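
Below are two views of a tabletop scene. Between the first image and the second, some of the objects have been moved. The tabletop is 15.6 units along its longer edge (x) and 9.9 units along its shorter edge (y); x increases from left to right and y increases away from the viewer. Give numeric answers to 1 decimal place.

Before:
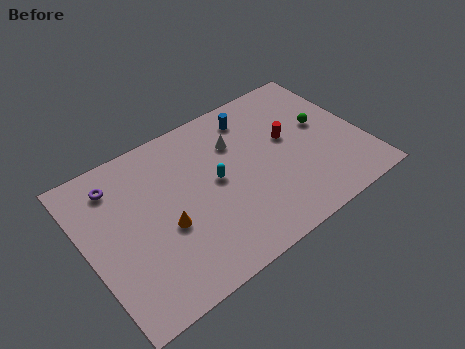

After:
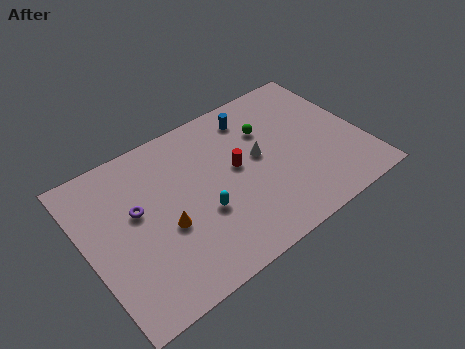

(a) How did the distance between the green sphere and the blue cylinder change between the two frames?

-3.0

They were about 4.4 units apart before and 1.4 after — 3.0 units closer together.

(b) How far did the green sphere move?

3.3

The green sphere moved from about (13.6, 5.6) to (10.6, 6.9), a distance of √(3.0² + 1.3²) ≈ 3.3.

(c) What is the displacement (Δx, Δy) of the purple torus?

(0.8, -2.2)

The purple torus was at about (2.1, 8.0) and moved to about (2.9, 5.8).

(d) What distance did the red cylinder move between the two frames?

3.1

The red cylinder moved from about (11.6, 5.7) to (8.5, 5.4), a distance of √(3.1² + 0.3²) ≈ 3.1.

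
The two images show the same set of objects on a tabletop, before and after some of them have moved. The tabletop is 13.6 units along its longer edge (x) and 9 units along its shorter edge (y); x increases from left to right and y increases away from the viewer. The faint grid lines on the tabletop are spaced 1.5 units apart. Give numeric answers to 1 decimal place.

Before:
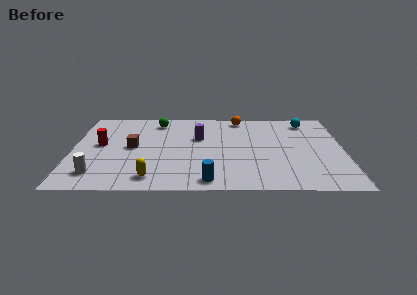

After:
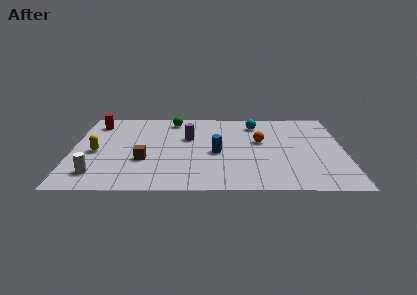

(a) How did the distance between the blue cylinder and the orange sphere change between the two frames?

-4.6

The distance was about 7.2 in the first image and 2.6 in the second, so they moved 4.6 units closer together.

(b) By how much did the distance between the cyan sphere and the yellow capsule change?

-1.4

The distance was about 10.0 in the first image and 8.6 in the second, so they moved 1.4 units closer together.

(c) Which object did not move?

the white cylinder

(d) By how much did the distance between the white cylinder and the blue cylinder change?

+0.8

They were about 5.5 units apart before and 6.3 after — 0.8 units further apart.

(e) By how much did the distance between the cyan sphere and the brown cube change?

-2.4

Before: roughly 9.3 units apart; after: 6.9. That's 2.4 units closer together.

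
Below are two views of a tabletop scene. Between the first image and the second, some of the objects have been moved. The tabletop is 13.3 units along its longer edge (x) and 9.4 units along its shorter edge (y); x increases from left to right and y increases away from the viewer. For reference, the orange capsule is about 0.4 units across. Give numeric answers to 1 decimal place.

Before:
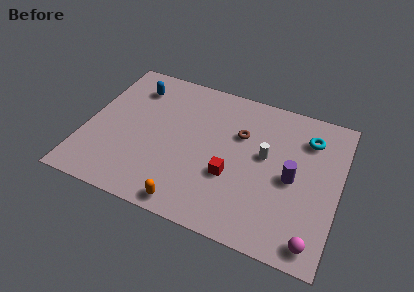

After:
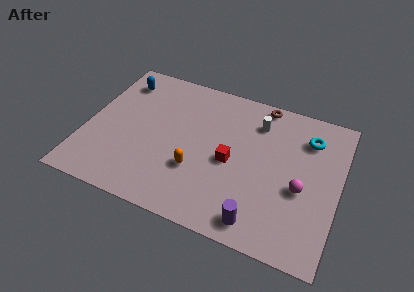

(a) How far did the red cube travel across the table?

0.9

The red cube moved from about (7.8, 3.4) to (7.7, 4.3), a distance of √(0.1² + 0.9²) ≈ 0.9.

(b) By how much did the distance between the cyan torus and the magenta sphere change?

-2.9

The distance was about 6.2 in the first image and 3.3 in the second, so they moved 2.9 units closer together.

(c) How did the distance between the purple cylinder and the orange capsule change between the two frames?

-2.1

The distance was about 6.1 in the first image and 4.0 in the second, so they moved 2.1 units closer together.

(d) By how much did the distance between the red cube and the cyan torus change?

-0.5

The distance was about 5.3 in the first image and 4.8 in the second, so they moved 0.5 units closer together.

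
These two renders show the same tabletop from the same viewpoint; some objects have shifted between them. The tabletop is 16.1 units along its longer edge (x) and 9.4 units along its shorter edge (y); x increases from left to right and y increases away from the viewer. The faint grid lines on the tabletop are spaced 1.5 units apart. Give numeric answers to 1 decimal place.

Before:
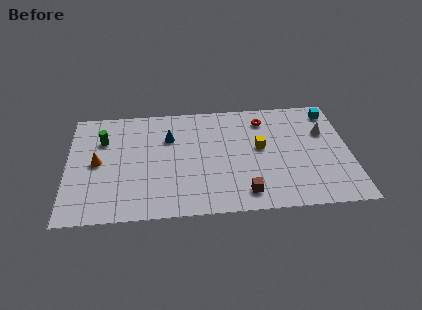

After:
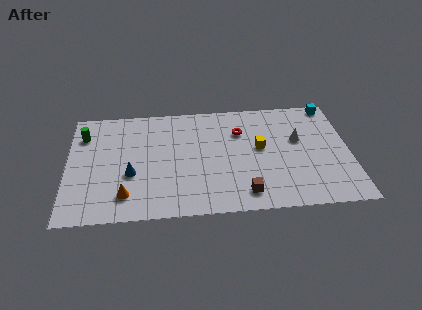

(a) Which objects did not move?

the yellow cube and the brown cube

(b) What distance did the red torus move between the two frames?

1.7

The red torus moved from about (11.3, 7.6) to (9.9, 6.7), a distance of √(1.4² + 0.9²) ≈ 1.7.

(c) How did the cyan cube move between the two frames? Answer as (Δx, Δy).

(0.0, 0.6)

The cyan cube started near (15.2, 8.0) and ended near (15.2, 8.6).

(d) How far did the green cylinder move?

1.2

The green cylinder was near (2.0, 6.6) before and (0.9, 7.1) after, so it travelled √(1.1² + 0.5²) ≈ 1.2 units.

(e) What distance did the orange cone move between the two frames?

3.2

The orange cone was near (1.7, 4.7) before and (3.3, 1.9) after, so it travelled √(1.6² + 2.8²) ≈ 3.2 units.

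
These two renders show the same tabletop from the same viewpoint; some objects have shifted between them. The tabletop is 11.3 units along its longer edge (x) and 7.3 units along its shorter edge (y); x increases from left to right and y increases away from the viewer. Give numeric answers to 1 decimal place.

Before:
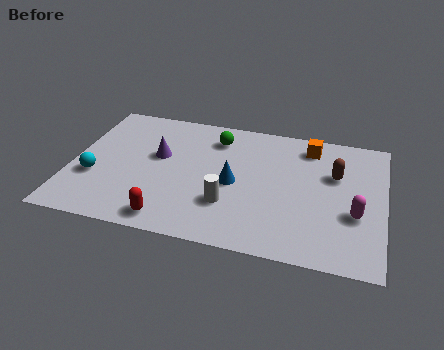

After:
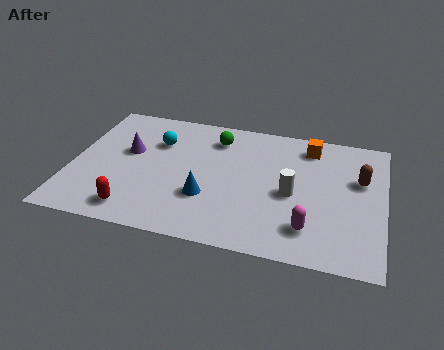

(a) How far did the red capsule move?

1.3

The red capsule moved from about (3.8, 0.9) to (2.5, 1.1), a distance of √(1.3² + 0.2²) ≈ 1.3.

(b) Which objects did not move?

the orange cube and the green sphere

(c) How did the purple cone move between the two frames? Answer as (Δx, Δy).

(-1.1, 0.0)

The purple cone was at about (3.1, 4.3) and moved to about (2.0, 4.3).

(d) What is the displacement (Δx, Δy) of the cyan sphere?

(2.1, 2.5)

The cyan sphere was at about (0.9, 2.6) and moved to about (3.0, 5.1).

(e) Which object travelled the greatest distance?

the cyan sphere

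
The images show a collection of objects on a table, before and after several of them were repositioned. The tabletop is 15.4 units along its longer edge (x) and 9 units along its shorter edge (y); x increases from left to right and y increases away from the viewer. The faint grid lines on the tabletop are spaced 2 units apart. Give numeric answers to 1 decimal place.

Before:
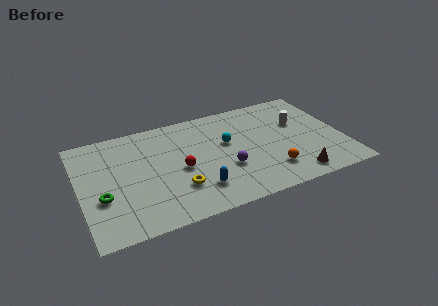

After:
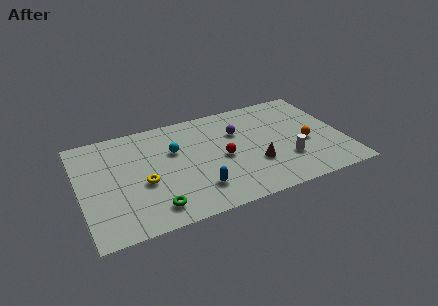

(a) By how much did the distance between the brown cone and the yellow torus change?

-0.3

The distance was about 6.8 in the first image and 6.5 in the second, so they moved 0.3 units closer together.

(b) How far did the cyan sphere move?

3.1

The cyan sphere was near (8.7, 5.4) before and (5.6, 5.8) after, so it travelled √(3.1² + 0.4²) ≈ 3.1 units.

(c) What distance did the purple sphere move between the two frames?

3.1

From (8.4, 3.2) to (9.4, 6.1), the purple sphere covered √(1.0² + 2.9²) ≈ 3.1 units.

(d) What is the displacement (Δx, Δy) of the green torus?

(2.8, -1.8)

The green torus was at about (1.2, 3.3) and moved to about (4.0, 1.5).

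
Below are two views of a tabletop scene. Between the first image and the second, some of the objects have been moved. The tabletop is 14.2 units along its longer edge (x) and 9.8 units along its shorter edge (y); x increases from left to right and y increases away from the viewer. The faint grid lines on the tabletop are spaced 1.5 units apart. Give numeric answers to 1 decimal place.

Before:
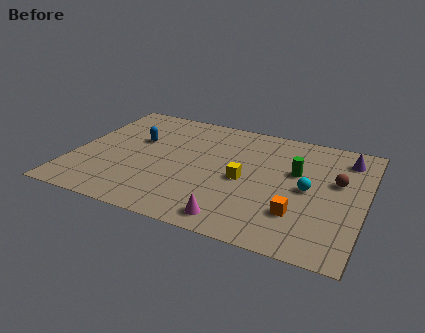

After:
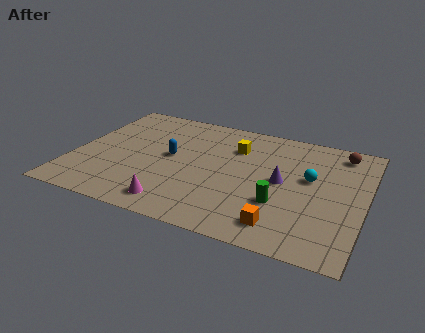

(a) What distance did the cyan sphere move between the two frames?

0.9

The cyan sphere was near (11.5, 4.8) before and (11.5, 5.7) after, so it travelled √(0.0² + 0.9²) ≈ 0.9 units.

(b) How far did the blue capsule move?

2.0

From (2.9, 6.1) to (4.7, 5.2), the blue capsule covered √(1.8² + 0.9²) ≈ 2.0 units.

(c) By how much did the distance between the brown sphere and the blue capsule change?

-1.2

They were about 9.9 units apart before and 8.7 after — 1.2 units closer together.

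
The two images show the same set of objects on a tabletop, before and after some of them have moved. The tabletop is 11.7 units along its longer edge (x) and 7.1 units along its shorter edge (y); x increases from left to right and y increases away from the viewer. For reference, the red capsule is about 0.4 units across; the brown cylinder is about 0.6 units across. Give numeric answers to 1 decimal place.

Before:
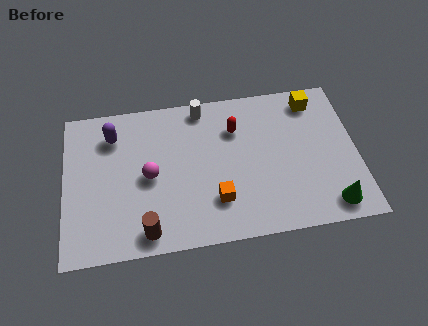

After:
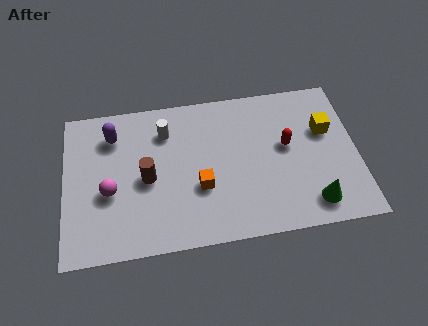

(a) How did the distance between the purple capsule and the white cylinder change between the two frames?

-1.6

The distance was about 3.7 in the first image and 2.1 in the second, so they moved 1.6 units closer together.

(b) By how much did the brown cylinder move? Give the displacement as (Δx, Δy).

(0.1, 2.4)

The brown cylinder was at about (3.2, 0.9) and moved to about (3.3, 3.3).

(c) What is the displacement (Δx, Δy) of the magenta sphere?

(-1.6, -0.5)

The magenta sphere was at about (3.4, 3.4) and moved to about (1.8, 2.9).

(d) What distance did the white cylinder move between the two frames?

1.7

The white cylinder moved from about (5.6, 6.3) to (4.1, 5.4), a distance of √(1.5² + 0.9²) ≈ 1.7.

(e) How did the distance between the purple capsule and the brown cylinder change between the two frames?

-2.2

The distance was about 4.8 in the first image and 2.6 in the second, so they moved 2.2 units closer together.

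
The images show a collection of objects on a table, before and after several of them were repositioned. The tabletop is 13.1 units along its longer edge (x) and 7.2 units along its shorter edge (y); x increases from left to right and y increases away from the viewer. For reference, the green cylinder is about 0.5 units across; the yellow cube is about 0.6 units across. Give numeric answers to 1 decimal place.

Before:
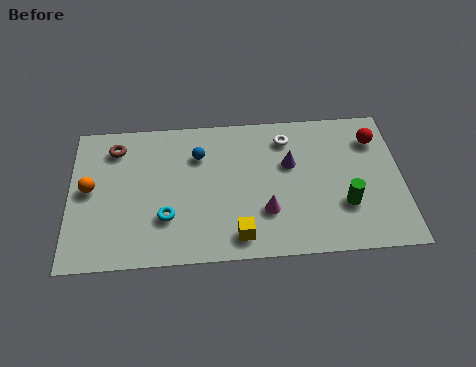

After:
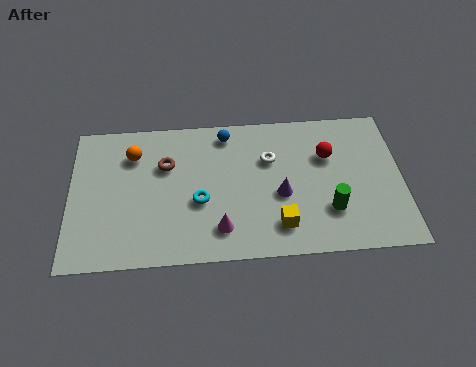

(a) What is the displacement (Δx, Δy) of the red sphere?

(-1.9, -0.7)

From the two frames, the red sphere sits at roughly (12.1, 5.5) before and (10.2, 4.8) after.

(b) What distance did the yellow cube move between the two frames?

1.6

From (6.6, 1.1) to (8.2, 1.5), the yellow cube covered √(1.6² + 0.4²) ≈ 1.6 units.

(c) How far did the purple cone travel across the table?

1.6

The purple cone was near (8.7, 4.5) before and (8.3, 3.0) after, so it travelled √(0.4² + 1.5²) ≈ 1.6 units.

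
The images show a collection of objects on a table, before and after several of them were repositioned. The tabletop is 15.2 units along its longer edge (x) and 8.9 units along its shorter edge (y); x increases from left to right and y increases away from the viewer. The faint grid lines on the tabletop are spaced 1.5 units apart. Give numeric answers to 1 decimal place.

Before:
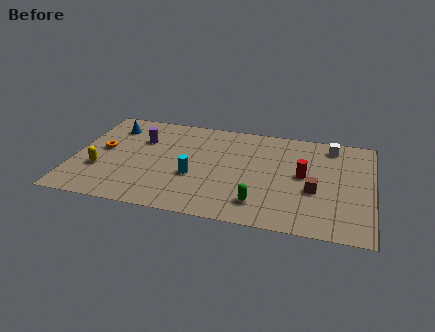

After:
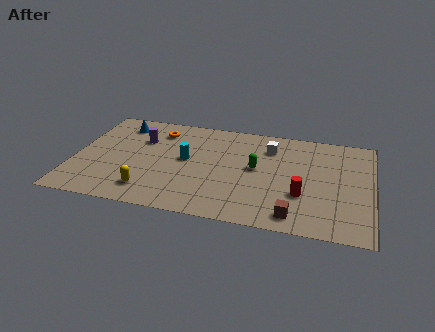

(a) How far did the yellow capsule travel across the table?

2.9

From (1.4, 3.0) to (4.0, 1.7), the yellow capsule covered √(2.6² + 1.3²) ≈ 2.9 units.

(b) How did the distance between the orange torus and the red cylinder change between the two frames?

-1.7

The distance was about 10.3 in the first image and 8.6 in the second, so they moved 1.7 units closer together.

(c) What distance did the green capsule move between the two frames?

3.0

From (9.6, 1.8) to (9.3, 4.8), the green capsule covered √(0.3² + 3.0²) ≈ 3.0 units.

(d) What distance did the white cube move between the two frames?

3.2

The white cube was near (13.0, 7.6) before and (9.9, 6.8) after, so it travelled √(3.1² + 0.8²) ≈ 3.2 units.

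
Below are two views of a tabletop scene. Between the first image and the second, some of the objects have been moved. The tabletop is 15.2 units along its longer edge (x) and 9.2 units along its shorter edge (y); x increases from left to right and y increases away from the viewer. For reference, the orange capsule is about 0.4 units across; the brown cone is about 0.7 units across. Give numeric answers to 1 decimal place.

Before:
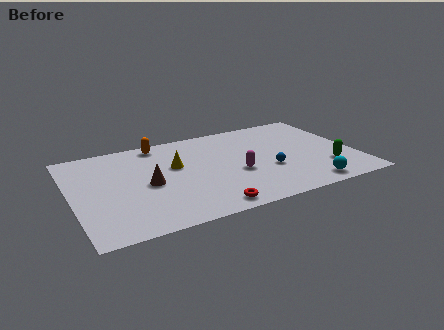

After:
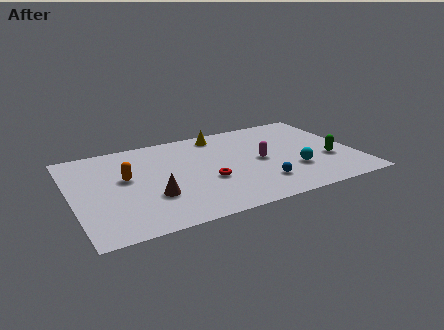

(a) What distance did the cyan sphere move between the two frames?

1.9

The cyan sphere was near (12.2, 1.1) before and (11.7, 2.9) after, so it travelled √(0.5² + 1.8²) ≈ 1.9 units.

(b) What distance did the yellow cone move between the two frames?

3.6

The yellow cone was near (5.6, 5.6) before and (8.3, 8.0) after, so it travelled √(2.7² + 2.4²) ≈ 3.6 units.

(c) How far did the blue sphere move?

1.3

The blue sphere was near (10.4, 3.4) before and (9.8, 2.2) after, so it travelled √(0.6² + 1.2²) ≈ 1.3 units.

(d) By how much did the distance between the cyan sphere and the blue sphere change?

-0.9

The distance was about 2.9 in the first image and 2.0 in the second, so they moved 0.9 units closer together.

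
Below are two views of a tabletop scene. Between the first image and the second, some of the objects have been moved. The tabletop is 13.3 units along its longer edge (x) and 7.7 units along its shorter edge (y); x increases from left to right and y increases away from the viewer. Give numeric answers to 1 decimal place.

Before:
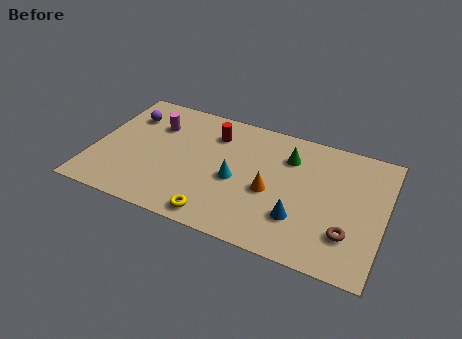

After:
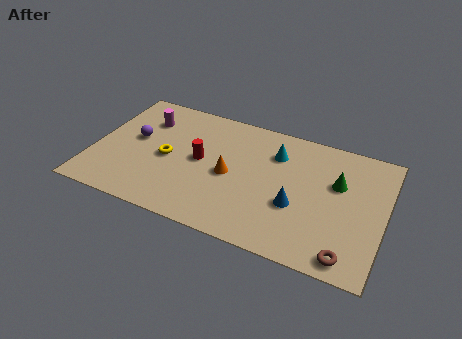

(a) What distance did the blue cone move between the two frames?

0.7

The blue cone moved from about (9.6, 2.2) to (9.4, 2.9), a distance of √(0.2² + 0.7²) ≈ 0.7.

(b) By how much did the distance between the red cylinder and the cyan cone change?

+0.9

Before: roughly 2.8 units apart; after: 3.7. That's 0.9 units further apart.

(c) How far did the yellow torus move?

3.7

The yellow torus was near (6.0, 0.9) before and (3.4, 3.6) after, so it travelled √(2.6² + 2.7²) ≈ 3.7 units.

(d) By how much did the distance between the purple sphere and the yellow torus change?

-5.0

The distance was about 6.7 in the first image and 1.7 in the second, so they moved 5.0 units closer together.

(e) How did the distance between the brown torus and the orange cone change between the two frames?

+2.4

The distance was about 3.8 in the first image and 6.2 in the second, so they moved 2.4 units further apart.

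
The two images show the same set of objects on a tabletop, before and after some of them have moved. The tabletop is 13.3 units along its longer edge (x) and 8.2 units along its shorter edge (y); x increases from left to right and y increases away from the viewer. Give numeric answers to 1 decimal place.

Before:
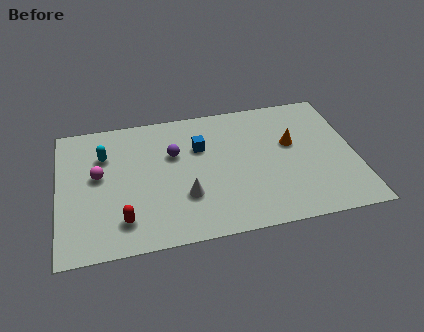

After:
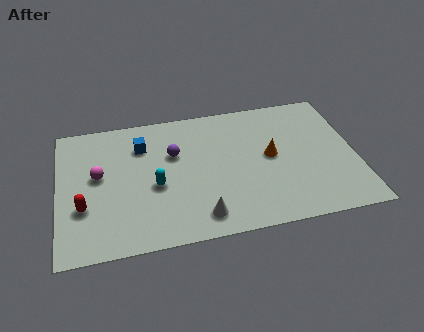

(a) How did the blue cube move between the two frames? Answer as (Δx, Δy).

(-2.6, 0.6)

The blue cube was at about (6.4, 5.5) and moved to about (3.8, 6.1).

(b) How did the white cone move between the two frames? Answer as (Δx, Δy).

(0.6, -1.3)

From the two frames, the white cone sits at roughly (5.6, 2.6) before and (6.2, 1.3) after.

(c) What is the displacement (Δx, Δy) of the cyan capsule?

(2.2, -2.3)

The cyan capsule was at about (2.1, 5.8) and moved to about (4.3, 3.5).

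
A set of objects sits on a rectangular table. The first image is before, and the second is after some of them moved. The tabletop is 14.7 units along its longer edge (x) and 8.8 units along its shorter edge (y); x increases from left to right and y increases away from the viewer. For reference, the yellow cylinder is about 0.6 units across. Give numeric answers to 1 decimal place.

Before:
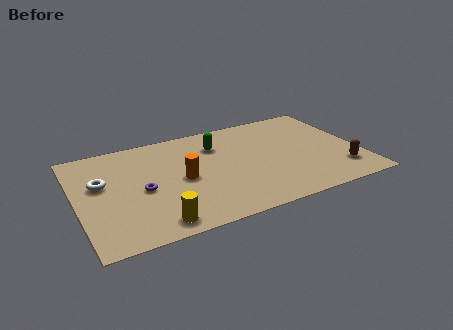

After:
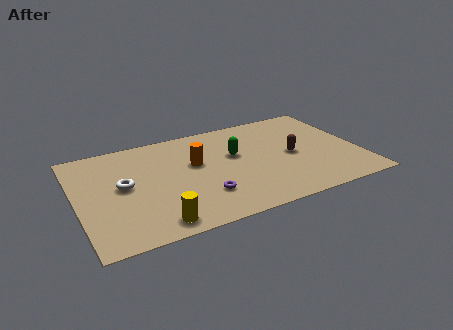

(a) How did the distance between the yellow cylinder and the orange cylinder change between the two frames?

+1.4

The distance was about 3.5 in the first image and 4.9 in the second, so they moved 1.4 units further apart.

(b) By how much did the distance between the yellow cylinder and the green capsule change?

-0.4

They were about 6.6 units apart before and 6.2 after — 0.4 units closer together.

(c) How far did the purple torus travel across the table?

3.4

The purple torus moved from about (3.3, 4.0) to (6.3, 2.4), a distance of √(3.0² + 1.6²) ≈ 3.4.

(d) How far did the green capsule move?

1.4

The green capsule moved from about (7.5, 6.5) to (8.3, 5.3), a distance of √(0.8² + 1.2²) ≈ 1.4.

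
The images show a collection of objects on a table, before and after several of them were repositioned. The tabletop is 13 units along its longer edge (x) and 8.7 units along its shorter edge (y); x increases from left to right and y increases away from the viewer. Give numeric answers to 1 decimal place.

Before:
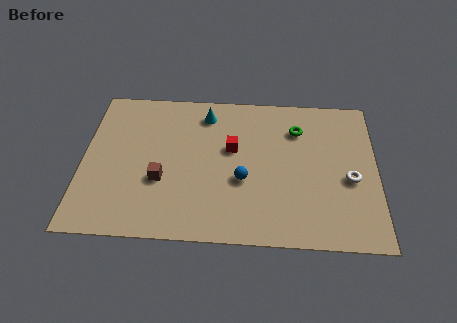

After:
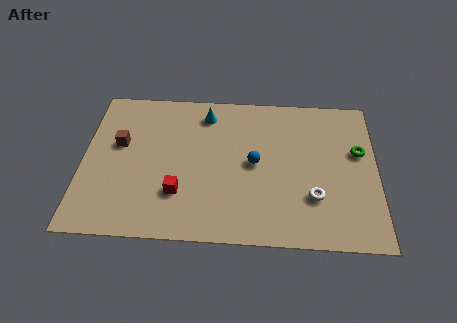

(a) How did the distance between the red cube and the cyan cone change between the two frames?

+2.5

Before: roughly 2.3 units apart; after: 4.8. That's 2.5 units further apart.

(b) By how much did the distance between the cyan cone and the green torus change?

+2.9

The distance was about 4.2 in the first image and 7.1 in the second, so they moved 2.9 units further apart.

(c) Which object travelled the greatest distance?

the red cube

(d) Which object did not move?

the cyan cone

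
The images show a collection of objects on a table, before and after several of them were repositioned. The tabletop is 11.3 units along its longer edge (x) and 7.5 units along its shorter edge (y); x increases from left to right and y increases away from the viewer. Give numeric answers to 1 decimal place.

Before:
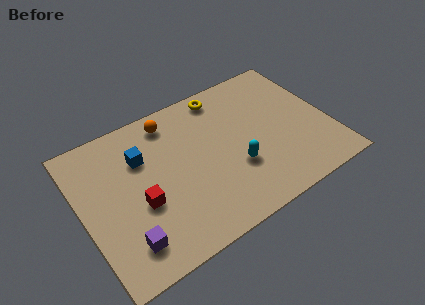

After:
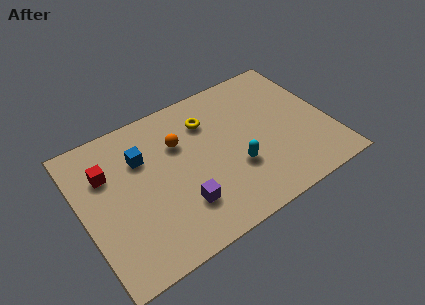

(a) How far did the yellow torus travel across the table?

1.3

The yellow torus moved from about (6.9, 6.6) to (6.0, 5.6), a distance of √(0.9² + 1.0²) ≈ 1.3.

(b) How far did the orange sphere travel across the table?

1.3

From (4.4, 6.4) to (4.6, 5.1), the orange sphere covered √(0.2² + 1.3²) ≈ 1.3 units.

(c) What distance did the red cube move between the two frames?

2.5

The red cube was near (2.5, 3.0) before and (1.3, 5.2) after, so it travelled √(1.2² + 2.2²) ≈ 2.5 units.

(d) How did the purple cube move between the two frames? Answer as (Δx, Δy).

(2.6, 0.5)

From the two frames, the purple cube sits at roughly (1.6, 1.5) before and (4.2, 2.0) after.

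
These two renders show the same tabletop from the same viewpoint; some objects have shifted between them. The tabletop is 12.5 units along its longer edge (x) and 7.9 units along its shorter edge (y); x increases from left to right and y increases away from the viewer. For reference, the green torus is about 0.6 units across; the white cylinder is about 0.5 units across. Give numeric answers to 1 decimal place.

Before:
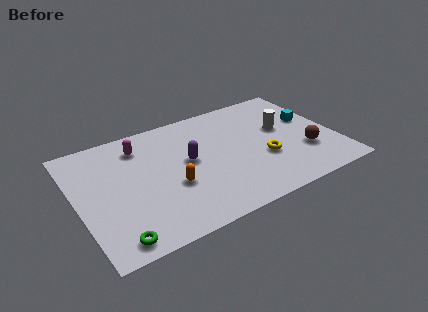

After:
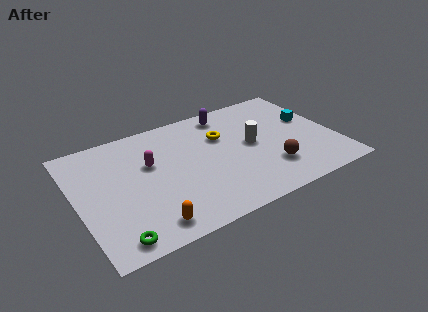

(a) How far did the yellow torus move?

2.9

From (8.9, 2.9) to (7.2, 5.3), the yellow torus covered √(1.7² + 2.4²) ≈ 2.9 units.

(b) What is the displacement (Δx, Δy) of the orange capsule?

(-1.4, -1.9)

The orange capsule started near (4.4, 3.0) and ended near (3.0, 1.1).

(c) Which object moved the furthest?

the purple capsule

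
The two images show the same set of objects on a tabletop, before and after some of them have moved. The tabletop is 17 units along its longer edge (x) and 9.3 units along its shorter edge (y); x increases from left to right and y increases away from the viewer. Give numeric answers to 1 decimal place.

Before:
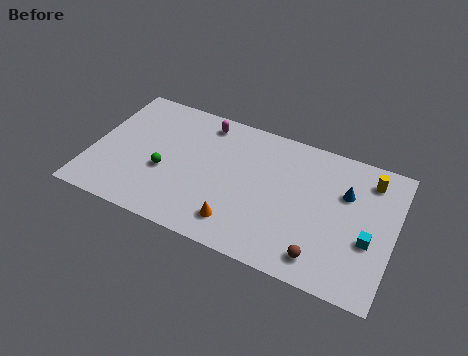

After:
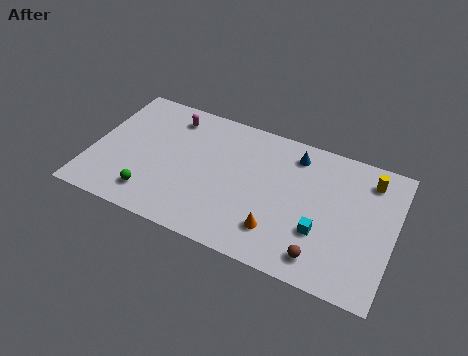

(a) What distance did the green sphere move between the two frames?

2.0

From (4.2, 3.7) to (3.7, 1.8), the green sphere covered √(0.5² + 1.9²) ≈ 2.0 units.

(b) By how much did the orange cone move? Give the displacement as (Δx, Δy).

(2.2, 0.4)

From the two frames, the orange cone sits at roughly (8.6, 1.8) before and (10.8, 2.2) after.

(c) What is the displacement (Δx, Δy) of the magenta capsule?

(-1.9, -0.3)

The magenta capsule was at about (6.0, 8.0) and moved to about (4.1, 7.7).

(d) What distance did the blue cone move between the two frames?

3.4

From (14.2, 6.2) to (11.2, 7.7), the blue cone covered √(3.0² + 1.5²) ≈ 3.4 units.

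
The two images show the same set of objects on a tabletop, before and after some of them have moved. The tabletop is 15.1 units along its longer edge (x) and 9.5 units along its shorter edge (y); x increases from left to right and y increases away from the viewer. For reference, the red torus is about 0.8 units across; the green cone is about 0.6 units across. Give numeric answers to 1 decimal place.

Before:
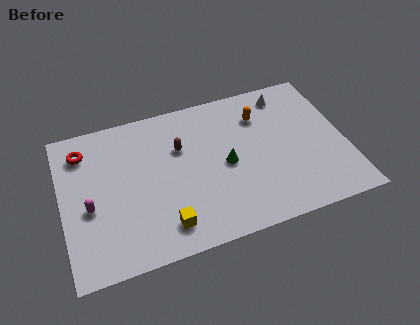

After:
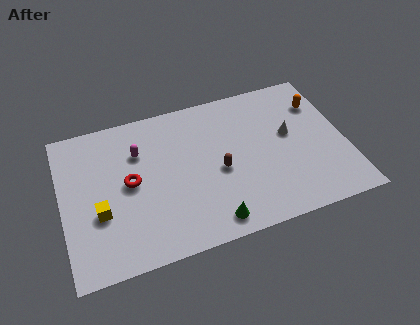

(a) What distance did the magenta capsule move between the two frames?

3.9

The magenta capsule was near (1.4, 4.0) before and (4.2, 6.7) after, so it travelled √(2.8² + 2.7²) ≈ 3.9 units.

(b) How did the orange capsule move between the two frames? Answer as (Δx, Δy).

(3.2, -0.1)

From the two frames, the orange capsule sits at roughly (10.8, 7.1) before and (14.0, 7.0) after.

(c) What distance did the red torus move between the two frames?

3.5

From (1.3, 7.6) to (3.6, 4.9), the red torus covered √(2.3² + 2.7²) ≈ 3.5 units.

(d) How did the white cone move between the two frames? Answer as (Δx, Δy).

(-0.1, -2.7)

From the two frames, the white cone sits at roughly (12.3, 8.1) before and (12.2, 5.4) after.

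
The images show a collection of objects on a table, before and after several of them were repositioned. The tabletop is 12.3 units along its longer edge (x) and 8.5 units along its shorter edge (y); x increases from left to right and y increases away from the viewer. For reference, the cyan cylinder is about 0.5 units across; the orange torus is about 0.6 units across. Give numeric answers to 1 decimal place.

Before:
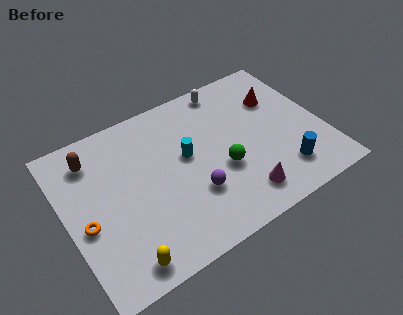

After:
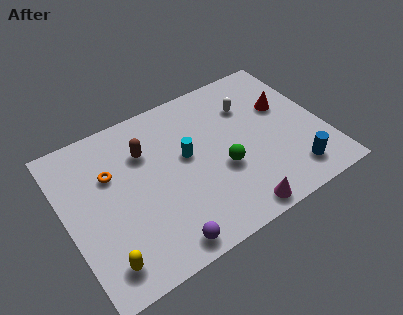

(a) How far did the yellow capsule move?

0.9

From (2.1, 1.0) to (1.3, 1.4), the yellow capsule covered √(0.8² + 0.4²) ≈ 0.9 units.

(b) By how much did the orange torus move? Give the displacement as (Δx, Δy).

(1.5, 2.0)

The orange torus started near (0.8, 3.6) and ended near (2.3, 5.6).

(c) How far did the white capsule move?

1.7

From (8.3, 7.6) to (9.1, 6.1), the white capsule covered √(0.8² + 1.5²) ≈ 1.7 units.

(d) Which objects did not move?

the green sphere and the cyan cylinder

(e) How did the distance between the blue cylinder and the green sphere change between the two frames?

+0.5

They were about 3.1 units apart before and 3.6 after — 0.5 units further apart.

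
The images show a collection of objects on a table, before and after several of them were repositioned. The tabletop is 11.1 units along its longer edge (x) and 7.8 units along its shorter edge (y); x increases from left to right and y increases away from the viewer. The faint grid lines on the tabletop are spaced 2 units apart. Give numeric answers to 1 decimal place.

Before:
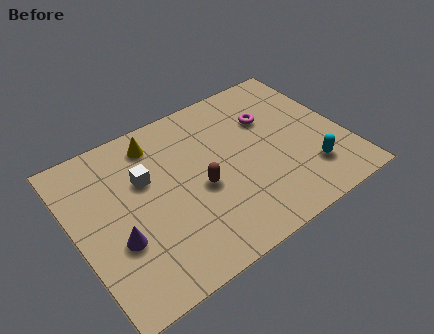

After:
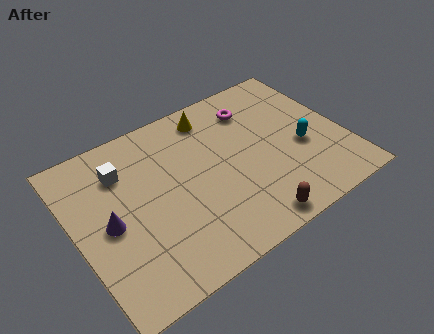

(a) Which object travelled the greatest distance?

the brown capsule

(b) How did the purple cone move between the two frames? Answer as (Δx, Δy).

(-0.2, 0.9)

The purple cone started near (1.5, 2.8) and ended near (1.3, 3.7).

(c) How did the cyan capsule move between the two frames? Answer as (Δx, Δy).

(0.0, 1.3)

The cyan capsule was at about (9.3, 1.9) and moved to about (9.3, 3.2).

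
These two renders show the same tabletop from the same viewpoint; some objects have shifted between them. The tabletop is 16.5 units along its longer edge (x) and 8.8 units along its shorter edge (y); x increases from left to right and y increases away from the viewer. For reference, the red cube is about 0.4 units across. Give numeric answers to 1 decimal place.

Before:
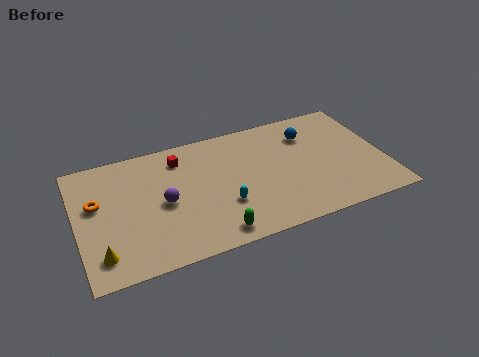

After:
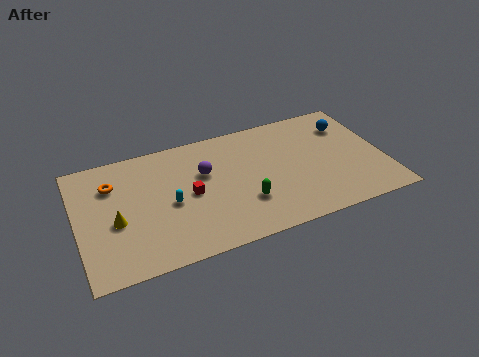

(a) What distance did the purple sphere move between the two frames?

2.7

The purple sphere was near (4.6, 4.2) before and (6.9, 5.6) after, so it travelled √(2.3² + 1.4²) ≈ 2.7 units.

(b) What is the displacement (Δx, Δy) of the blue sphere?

(2.2, 0.0)

From the two frames, the blue sphere sits at roughly (12.7, 6.6) before and (14.9, 6.6) after.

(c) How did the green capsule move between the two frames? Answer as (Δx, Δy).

(1.8, 1.6)

From the two frames, the green capsule sits at roughly (7.0, 1.1) before and (8.8, 2.7) after.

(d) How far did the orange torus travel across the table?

1.4

The orange torus moved from about (1.1, 5.3) to (2.0, 6.4), a distance of √(0.9² + 1.1²) ≈ 1.4.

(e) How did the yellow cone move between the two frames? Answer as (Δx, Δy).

(0.9, 2.0)

The yellow cone was at about (1.1, 1.7) and moved to about (2.0, 3.7).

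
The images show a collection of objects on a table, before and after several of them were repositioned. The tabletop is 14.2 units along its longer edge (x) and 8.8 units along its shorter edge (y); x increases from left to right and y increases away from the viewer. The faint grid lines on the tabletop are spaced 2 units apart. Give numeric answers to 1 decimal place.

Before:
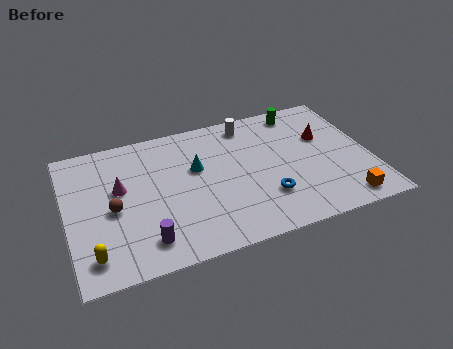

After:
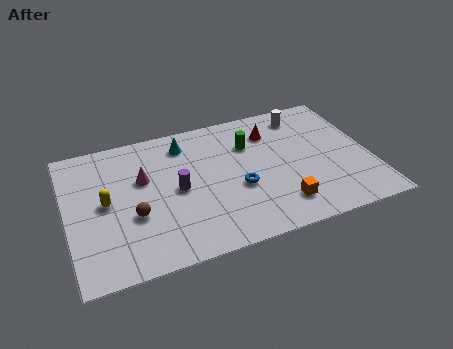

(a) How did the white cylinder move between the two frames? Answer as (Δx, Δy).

(2.6, -0.2)

The white cylinder started near (8.8, 7.6) and ended near (11.4, 7.4).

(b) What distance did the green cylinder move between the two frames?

3.0

The green cylinder was near (11.3, 7.7) before and (8.7, 6.2) after, so it travelled √(2.6² + 1.5²) ≈ 3.0 units.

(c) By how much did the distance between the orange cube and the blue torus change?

-1.3

The distance was about 3.8 in the first image and 2.5 in the second, so they moved 1.3 units closer together.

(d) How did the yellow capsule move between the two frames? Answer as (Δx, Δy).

(0.8, 3.0)

The yellow capsule started near (1.0, 1.5) and ended near (1.8, 4.5).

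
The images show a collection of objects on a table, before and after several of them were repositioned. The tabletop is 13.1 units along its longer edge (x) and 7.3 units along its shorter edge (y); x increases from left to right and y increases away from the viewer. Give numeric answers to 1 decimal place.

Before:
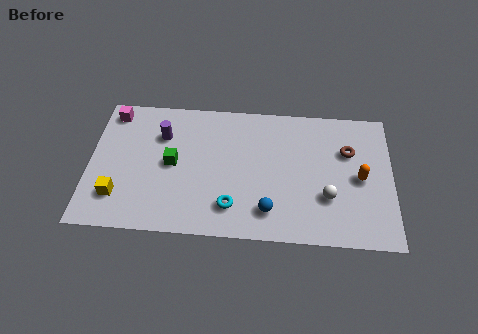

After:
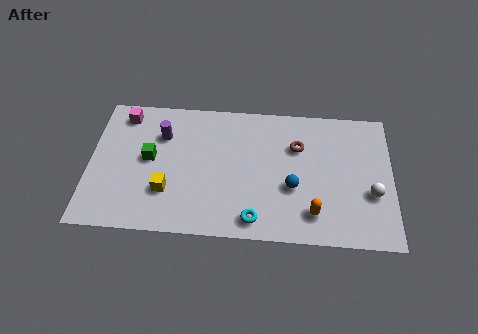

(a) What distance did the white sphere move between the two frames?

1.9

The white sphere moved from about (10.3, 2.4) to (12.2, 2.7), a distance of √(1.9² + 0.3²) ≈ 1.9.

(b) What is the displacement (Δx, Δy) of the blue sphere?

(1.0, 1.3)

The blue sphere started near (7.8, 1.5) and ended near (8.8, 2.8).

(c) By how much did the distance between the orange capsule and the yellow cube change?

-4.2

Before: roughly 10.5 units apart; after: 6.3. That's 4.2 units closer together.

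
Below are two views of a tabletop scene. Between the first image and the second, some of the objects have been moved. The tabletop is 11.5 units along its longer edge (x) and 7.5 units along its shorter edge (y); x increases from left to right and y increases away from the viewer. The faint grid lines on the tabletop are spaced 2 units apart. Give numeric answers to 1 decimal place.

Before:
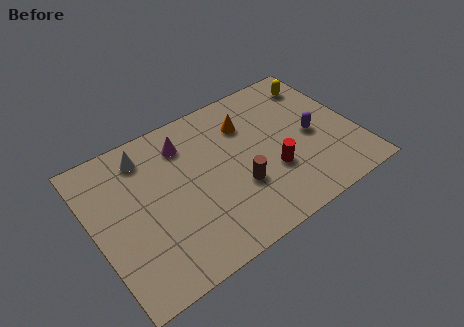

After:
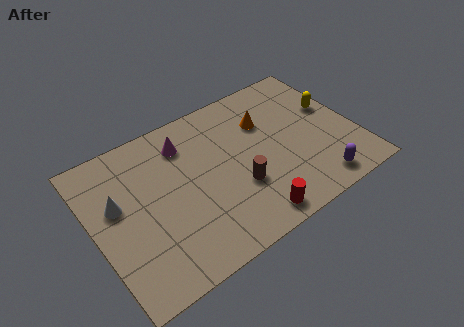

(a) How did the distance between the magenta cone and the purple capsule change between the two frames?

+1.2

They were about 5.8 units apart before and 7.0 after — 1.2 units further apart.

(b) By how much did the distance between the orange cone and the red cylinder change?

+1.6

The distance was about 3.0 in the first image and 4.6 in the second, so they moved 1.6 units further apart.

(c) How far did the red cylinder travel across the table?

2.1

The red cylinder moved from about (7.6, 2.6) to (6.3, 0.9), a distance of √(1.3² + 1.7²) ≈ 2.1.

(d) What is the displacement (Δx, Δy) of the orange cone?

(0.8, -0.3)

From the two frames, the orange cone sits at roughly (7.0, 5.5) before and (7.8, 5.2) after.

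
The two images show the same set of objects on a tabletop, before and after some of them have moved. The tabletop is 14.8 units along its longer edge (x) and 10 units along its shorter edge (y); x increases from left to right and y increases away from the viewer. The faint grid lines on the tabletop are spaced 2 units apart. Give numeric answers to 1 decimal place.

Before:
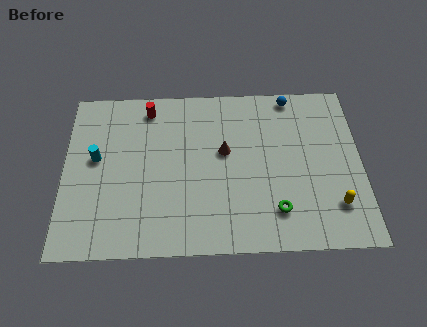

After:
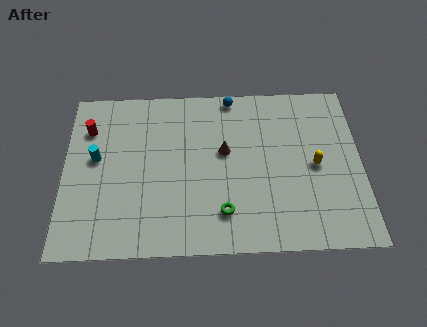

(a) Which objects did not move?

the cyan cylinder and the brown cone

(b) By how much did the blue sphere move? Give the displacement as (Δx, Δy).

(-3.0, 0.1)

The blue sphere was at about (11.4, 9.1) and moved to about (8.4, 9.2).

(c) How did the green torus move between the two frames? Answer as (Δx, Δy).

(-2.6, 0.0)

From the two frames, the green torus sits at roughly (10.5, 2.2) before and (7.9, 2.2) after.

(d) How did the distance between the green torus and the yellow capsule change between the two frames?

+2.4

They were about 2.9 units apart before and 5.3 after — 2.4 units further apart.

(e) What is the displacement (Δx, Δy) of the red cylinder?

(-3.0, -1.2)

The red cylinder was at about (4.2, 8.6) and moved to about (1.2, 7.4).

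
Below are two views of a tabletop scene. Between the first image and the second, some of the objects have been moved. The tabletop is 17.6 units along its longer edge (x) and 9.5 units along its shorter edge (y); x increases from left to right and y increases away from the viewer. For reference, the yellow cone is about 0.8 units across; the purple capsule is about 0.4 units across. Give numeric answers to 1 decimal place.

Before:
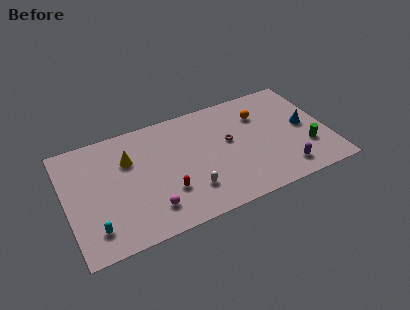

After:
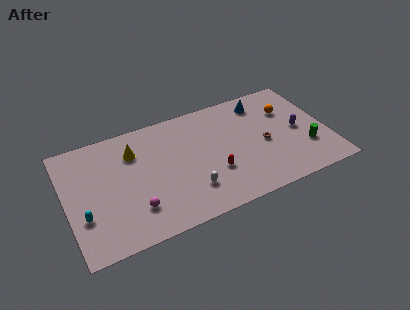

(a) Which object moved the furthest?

the blue cone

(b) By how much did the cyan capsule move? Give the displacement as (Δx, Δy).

(-0.6, 1.2)

From the two frames, the cyan capsule sits at roughly (1.6, 1.9) before and (1.0, 3.1) after.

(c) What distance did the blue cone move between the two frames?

4.0

The blue cone was near (16.1, 4.8) before and (13.6, 7.9) after, so it travelled √(2.5² + 3.1²) ≈ 4.0 units.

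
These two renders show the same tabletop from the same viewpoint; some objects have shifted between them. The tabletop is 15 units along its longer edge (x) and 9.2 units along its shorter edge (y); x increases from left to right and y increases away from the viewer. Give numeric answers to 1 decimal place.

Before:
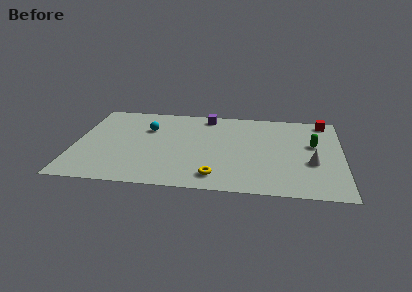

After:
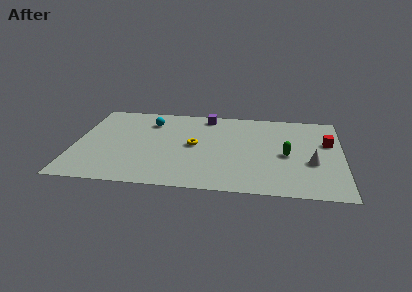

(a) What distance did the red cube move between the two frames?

2.4

The red cube was near (14.0, 8.2) before and (14.2, 5.8) after, so it travelled √(0.2² + 2.4²) ≈ 2.4 units.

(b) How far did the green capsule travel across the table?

2.0

The green capsule was near (13.4, 5.5) before and (11.9, 4.2) after, so it travelled √(1.5² + 1.3²) ≈ 2.0 units.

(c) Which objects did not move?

the white cone and the purple cube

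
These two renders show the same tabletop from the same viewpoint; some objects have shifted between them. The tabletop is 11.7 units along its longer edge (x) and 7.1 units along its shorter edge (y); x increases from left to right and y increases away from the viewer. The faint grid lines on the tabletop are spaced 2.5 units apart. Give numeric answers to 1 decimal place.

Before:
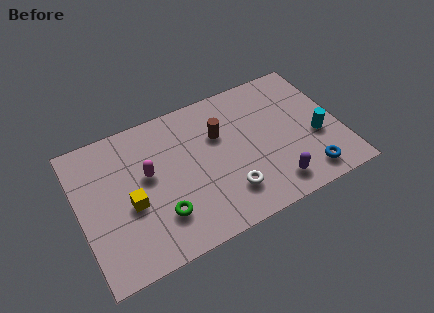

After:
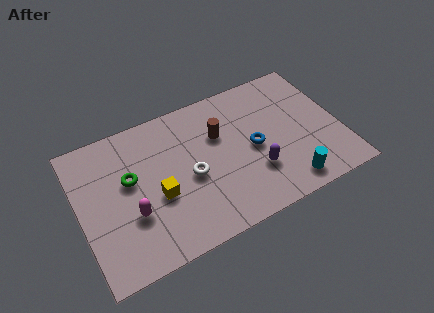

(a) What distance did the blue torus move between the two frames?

3.1

The blue torus moved from about (9.9, 1.1) to (7.8, 3.4), a distance of √(2.1² + 2.3²) ≈ 3.1.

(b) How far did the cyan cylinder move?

2.4

From (10.6, 2.8) to (9.0, 1.0), the cyan cylinder covered √(1.6² + 1.8²) ≈ 2.4 units.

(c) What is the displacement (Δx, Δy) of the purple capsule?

(-0.7, 1.0)

The purple capsule was at about (8.4, 1.2) and moved to about (7.7, 2.2).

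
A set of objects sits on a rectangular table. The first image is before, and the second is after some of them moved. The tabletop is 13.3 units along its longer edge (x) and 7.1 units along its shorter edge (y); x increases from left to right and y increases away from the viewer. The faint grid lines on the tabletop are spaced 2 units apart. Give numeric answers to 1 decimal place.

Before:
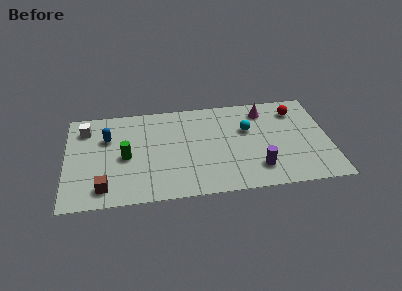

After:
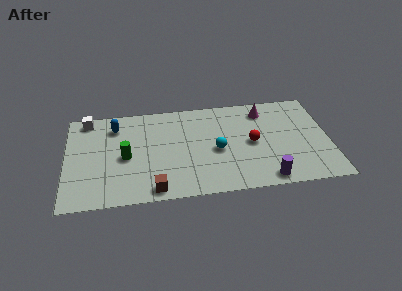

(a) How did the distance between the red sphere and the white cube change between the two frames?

-1.9

Before: roughly 10.7 units apart; after: 8.8. That's 1.9 units closer together.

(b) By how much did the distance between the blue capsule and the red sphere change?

-2.4

Before: roughly 9.6 units apart; after: 7.2. That's 2.4 units closer together.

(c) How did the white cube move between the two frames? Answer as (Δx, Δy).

(0.1, 0.7)

The white cube was at about (1.0, 5.6) and moved to about (1.1, 6.3).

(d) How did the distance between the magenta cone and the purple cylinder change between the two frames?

+0.8

They were about 4.2 units apart before and 5.0 after — 0.8 units further apart.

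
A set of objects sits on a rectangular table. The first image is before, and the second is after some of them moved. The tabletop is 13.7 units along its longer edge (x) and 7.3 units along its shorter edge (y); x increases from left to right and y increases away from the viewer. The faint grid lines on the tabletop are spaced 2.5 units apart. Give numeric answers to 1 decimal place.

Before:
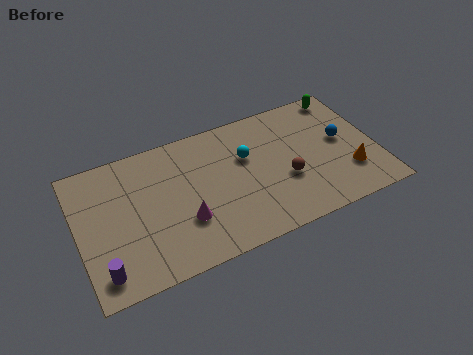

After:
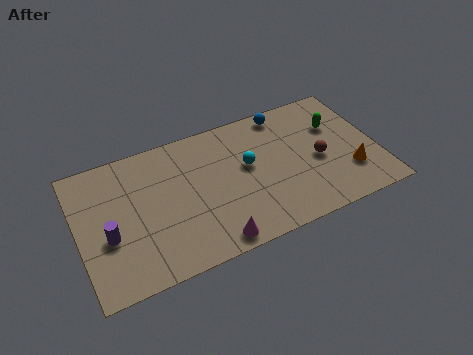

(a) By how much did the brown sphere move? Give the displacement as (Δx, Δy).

(1.6, 0.5)

The brown sphere was at about (9.4, 2.8) and moved to about (11.0, 3.3).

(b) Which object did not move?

the orange cone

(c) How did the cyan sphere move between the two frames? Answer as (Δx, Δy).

(0.0, -0.5)

The cyan sphere started near (7.8, 4.7) and ended near (7.8, 4.2).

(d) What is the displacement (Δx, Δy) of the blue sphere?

(-2.4, 2.5)

The blue sphere started near (12.2, 4.0) and ended near (9.8, 6.5).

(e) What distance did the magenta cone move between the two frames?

1.9

The magenta cone moved from about (4.7, 2.4) to (5.8, 0.8), a distance of √(1.1² + 1.6²) ≈ 1.9.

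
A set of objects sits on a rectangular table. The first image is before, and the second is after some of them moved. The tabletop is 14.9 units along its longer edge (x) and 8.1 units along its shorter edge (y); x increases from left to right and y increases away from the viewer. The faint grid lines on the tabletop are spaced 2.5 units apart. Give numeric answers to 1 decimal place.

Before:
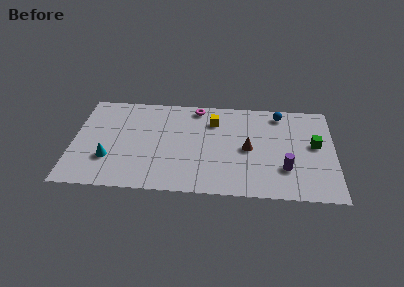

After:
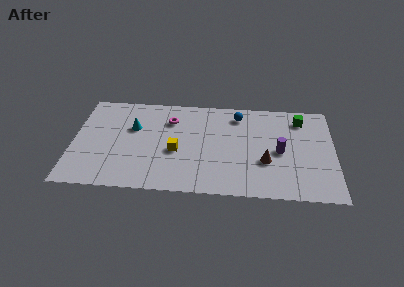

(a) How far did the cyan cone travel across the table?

3.0

The cyan cone moved from about (2.1, 2.5) to (3.4, 5.2), a distance of √(1.3² + 2.7²) ≈ 3.0.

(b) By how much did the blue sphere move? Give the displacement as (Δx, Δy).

(-2.4, -0.3)

The blue sphere started near (11.8, 7.0) and ended near (9.4, 6.7).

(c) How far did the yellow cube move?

3.4

From (8.0, 6.1) to (5.9, 3.4), the yellow cube covered √(2.1² + 2.7²) ≈ 3.4 units.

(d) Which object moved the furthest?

the yellow cube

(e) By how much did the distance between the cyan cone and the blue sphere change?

-4.5

Before: roughly 10.7 units apart; after: 6.2. That's 4.5 units closer together.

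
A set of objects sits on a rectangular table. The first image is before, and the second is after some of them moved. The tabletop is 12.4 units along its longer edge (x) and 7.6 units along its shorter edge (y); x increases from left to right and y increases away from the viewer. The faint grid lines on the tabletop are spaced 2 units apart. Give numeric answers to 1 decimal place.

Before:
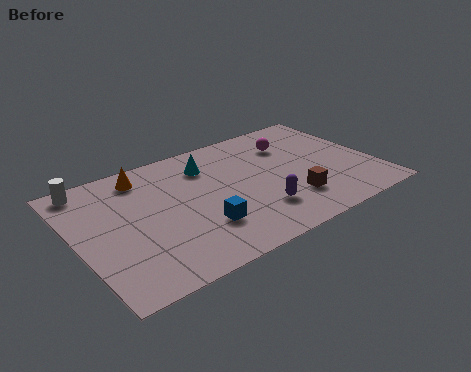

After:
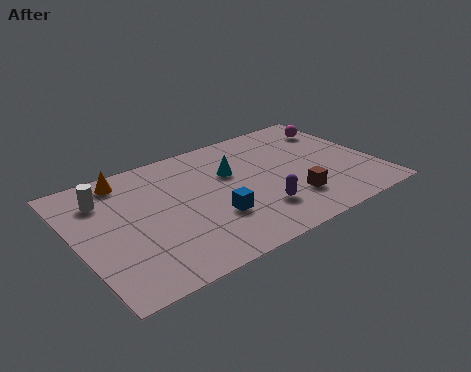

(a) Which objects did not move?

the purple capsule and the brown cube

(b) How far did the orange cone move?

0.7

The orange cone moved from about (3.1, 6.4) to (2.4, 6.6), a distance of √(0.7² + 0.2²) ≈ 0.7.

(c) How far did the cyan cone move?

1.3

The cyan cone moved from about (5.7, 5.8) to (6.6, 4.9), a distance of √(0.9² + 0.9²) ≈ 1.3.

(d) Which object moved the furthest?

the magenta sphere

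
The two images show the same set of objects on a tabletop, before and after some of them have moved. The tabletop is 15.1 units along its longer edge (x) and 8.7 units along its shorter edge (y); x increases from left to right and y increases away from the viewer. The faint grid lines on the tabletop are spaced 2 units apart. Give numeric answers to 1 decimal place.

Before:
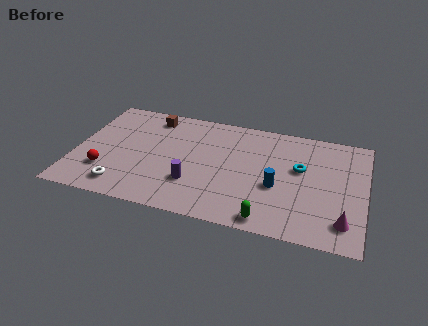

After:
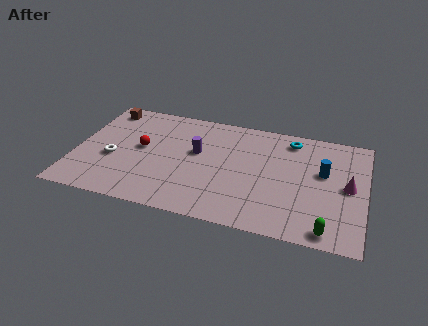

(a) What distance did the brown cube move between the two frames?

2.5

The brown cube was near (3.7, 7.4) before and (1.2, 7.5) after, so it travelled √(2.5² + 0.1²) ≈ 2.5 units.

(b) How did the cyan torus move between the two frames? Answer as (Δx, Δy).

(-0.6, 2.2)

The cyan torus was at about (11.7, 5.2) and moved to about (11.1, 7.4).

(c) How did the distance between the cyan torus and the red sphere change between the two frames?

-2.2

They were about 10.4 units apart before and 8.2 after — 2.2 units closer together.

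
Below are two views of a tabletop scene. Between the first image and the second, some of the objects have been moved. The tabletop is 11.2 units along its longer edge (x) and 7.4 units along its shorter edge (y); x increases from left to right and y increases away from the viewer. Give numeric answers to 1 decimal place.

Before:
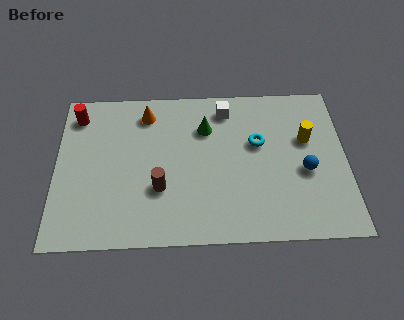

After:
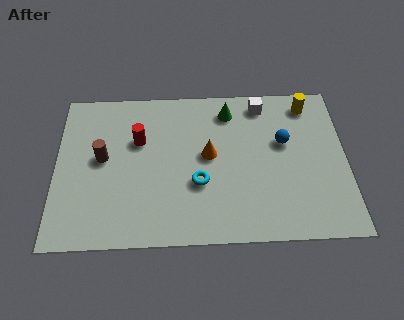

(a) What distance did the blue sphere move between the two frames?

1.6

The blue sphere was near (9.6, 3.1) before and (8.8, 4.5) after, so it travelled √(0.8² + 1.4²) ≈ 1.6 units.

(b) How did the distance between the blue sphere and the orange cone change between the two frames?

-3.9

Before: roughly 6.8 units apart; after: 2.9. That's 3.9 units closer together.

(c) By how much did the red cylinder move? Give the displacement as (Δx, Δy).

(2.4, -1.3)

The red cylinder was at about (0.8, 6.1) and moved to about (3.2, 4.8).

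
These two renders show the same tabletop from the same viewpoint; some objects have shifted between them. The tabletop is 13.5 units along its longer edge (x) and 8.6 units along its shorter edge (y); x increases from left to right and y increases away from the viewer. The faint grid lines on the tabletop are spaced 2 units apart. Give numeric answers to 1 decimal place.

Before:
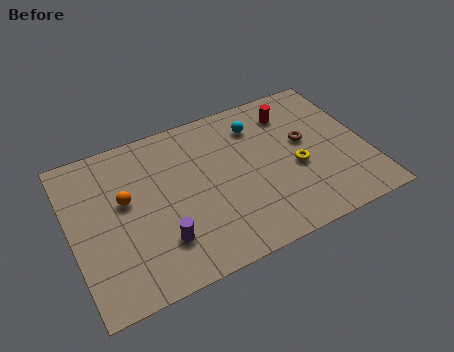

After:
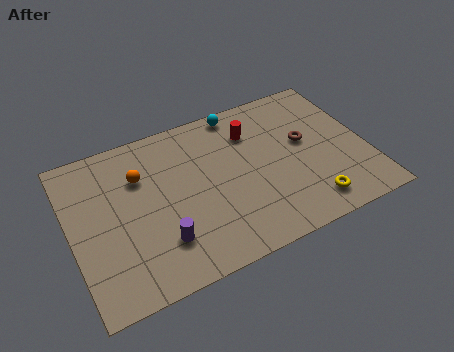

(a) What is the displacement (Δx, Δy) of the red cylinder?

(-1.9, -0.4)

From the two frames, the red cylinder sits at roughly (10.4, 6.8) before and (8.5, 6.4) after.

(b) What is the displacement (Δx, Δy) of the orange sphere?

(0.8, 1.0)

The orange sphere started near (2.5, 5.0) and ended near (3.3, 6.0).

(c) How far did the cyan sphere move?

1.3

The cyan sphere moved from about (8.8, 6.7) to (8.1, 7.8), a distance of √(0.7² + 1.1²) ≈ 1.3.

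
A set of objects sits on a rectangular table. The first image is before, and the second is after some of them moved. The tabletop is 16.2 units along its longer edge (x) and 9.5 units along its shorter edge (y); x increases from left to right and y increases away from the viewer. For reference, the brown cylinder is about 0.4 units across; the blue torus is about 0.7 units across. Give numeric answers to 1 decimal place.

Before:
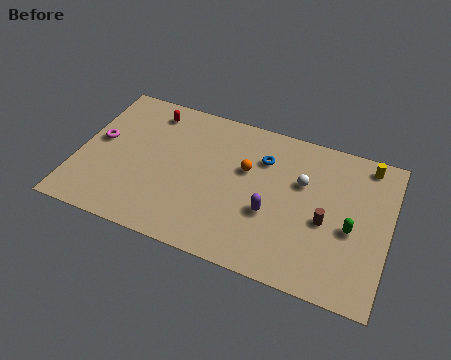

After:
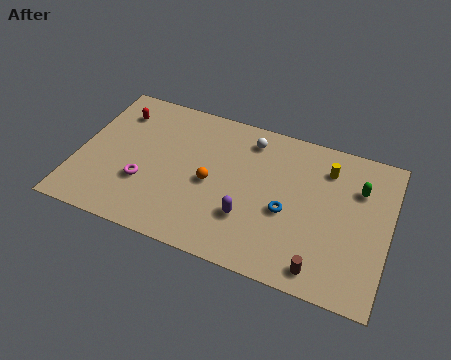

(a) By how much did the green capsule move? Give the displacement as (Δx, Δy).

(0.2, 2.6)

The green capsule started near (14.3, 4.1) and ended near (14.5, 6.7).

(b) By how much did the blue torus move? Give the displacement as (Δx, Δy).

(1.5, -2.9)

The blue torus started near (9.5, 6.9) and ended near (11.0, 4.0).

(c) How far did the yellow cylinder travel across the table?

2.2

The yellow cylinder moved from about (14.8, 8.4) to (12.8, 7.4), a distance of √(2.0² + 1.0²) ≈ 2.2.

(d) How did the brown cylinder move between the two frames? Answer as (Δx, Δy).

(0.0, -2.9)

The brown cylinder started near (13.0, 4.1) and ended near (13.0, 1.2).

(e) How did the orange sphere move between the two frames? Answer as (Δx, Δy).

(-1.7, -1.5)

The orange sphere was at about (8.7, 5.9) and moved to about (7.0, 4.4).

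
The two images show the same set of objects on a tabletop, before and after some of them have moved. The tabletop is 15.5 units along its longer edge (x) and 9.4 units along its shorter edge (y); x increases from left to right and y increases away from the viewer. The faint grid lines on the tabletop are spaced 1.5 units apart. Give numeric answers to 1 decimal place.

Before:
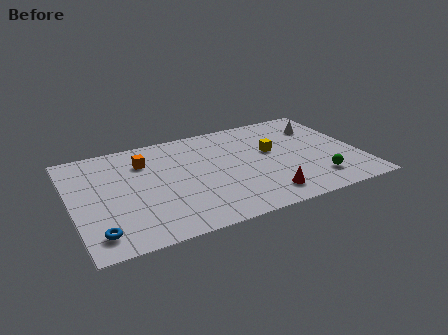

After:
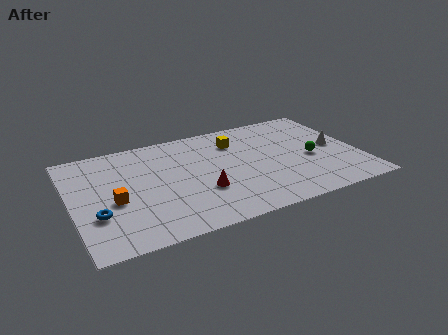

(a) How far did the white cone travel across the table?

2.4

The white cone moved from about (13.8, 7.0) to (14.3, 4.7), a distance of √(0.5² + 2.3²) ≈ 2.4.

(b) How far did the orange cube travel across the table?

3.6

The orange cube was near (4.1, 7.0) before and (2.2, 4.0) after, so it travelled √(1.9² + 3.0²) ≈ 3.6 units.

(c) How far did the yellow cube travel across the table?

2.4

From (10.9, 5.5) to (9.1, 7.1), the yellow cube covered √(1.8² + 1.6²) ≈ 2.4 units.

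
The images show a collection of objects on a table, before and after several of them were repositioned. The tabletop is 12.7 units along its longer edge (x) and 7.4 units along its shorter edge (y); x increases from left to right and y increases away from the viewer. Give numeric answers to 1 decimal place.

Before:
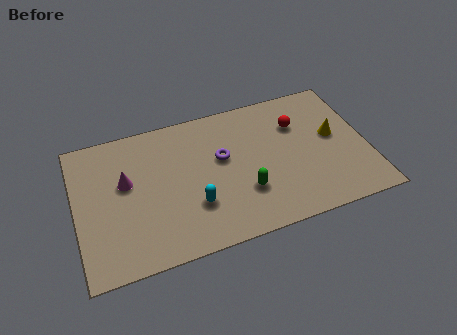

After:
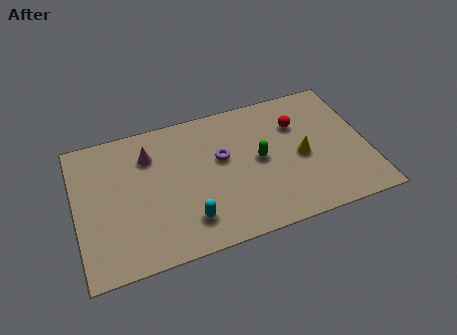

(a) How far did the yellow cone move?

1.7

The yellow cone moved from about (11.3, 4.1) to (9.8, 3.4), a distance of √(1.5² + 0.7²) ≈ 1.7.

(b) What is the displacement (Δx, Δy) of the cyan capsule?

(-0.3, -0.7)

The cyan capsule was at about (5.0, 2.3) and moved to about (4.7, 1.6).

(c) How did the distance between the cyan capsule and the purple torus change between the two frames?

+0.8

Before: roughly 2.5 units apart; after: 3.3. That's 0.8 units further apart.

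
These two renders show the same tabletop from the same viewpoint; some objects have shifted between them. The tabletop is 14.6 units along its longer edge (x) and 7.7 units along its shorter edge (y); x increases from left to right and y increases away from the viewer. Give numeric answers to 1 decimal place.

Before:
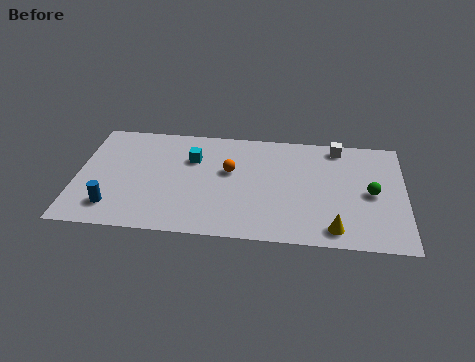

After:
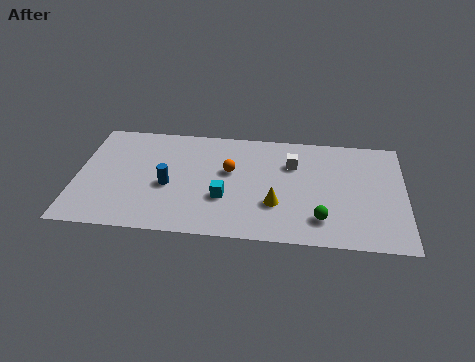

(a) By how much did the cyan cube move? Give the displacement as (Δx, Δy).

(1.5, -2.6)

From the two frames, the cyan cube sits at roughly (5.1, 5.3) before and (6.6, 2.7) after.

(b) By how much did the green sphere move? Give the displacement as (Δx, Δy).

(-2.2, -2.0)

The green sphere was at about (13.1, 3.7) and moved to about (10.9, 1.7).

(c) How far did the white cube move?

2.4

The white cube moved from about (11.6, 6.8) to (9.6, 5.4), a distance of √(2.0² + 1.4²) ≈ 2.4.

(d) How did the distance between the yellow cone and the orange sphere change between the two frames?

-2.9

They were about 5.9 units apart before and 3.0 after — 2.9 units closer together.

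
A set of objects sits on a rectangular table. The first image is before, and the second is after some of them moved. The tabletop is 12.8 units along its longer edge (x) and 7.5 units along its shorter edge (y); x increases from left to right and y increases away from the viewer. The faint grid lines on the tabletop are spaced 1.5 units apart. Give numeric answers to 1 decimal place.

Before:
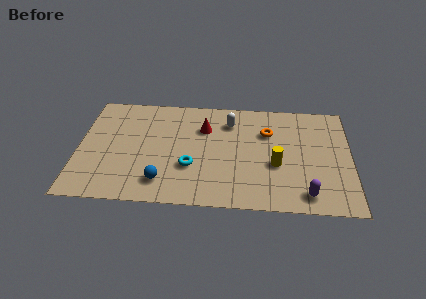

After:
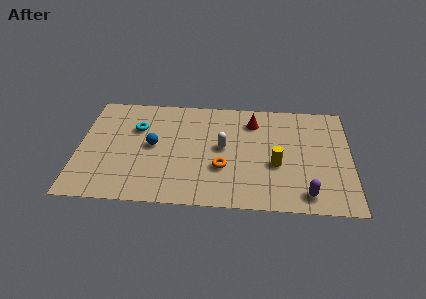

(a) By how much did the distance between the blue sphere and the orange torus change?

-2.6

Before: roughly 6.1 units apart; after: 3.5. That's 2.6 units closer together.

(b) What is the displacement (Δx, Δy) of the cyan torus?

(-2.6, 2.5)

The cyan torus was at about (5.3, 2.6) and moved to about (2.7, 5.1).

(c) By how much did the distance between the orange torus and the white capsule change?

-0.5

The distance was about 1.9 in the first image and 1.4 in the second, so they moved 0.5 units closer together.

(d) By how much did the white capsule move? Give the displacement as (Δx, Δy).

(-0.3, -1.8)

The white capsule was at about (7.1, 5.8) and moved to about (6.8, 4.0).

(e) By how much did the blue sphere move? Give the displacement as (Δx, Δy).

(-0.5, 2.4)

The blue sphere started near (4.0, 1.5) and ended near (3.5, 3.9).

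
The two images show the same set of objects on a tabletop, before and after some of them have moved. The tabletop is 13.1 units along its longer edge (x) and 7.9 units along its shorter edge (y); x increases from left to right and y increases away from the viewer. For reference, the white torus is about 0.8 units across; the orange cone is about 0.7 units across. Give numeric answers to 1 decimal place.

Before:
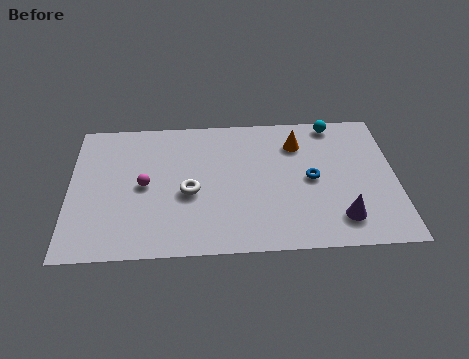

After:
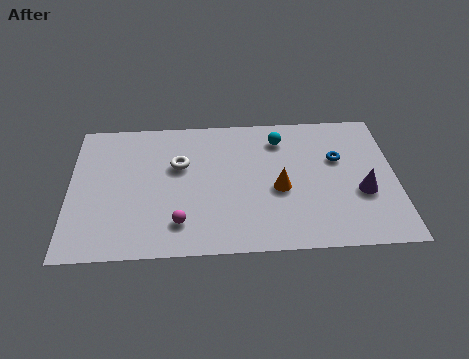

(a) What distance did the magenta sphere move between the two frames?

2.6

From (3.0, 3.9) to (4.4, 1.7), the magenta sphere covered √(1.4² + 2.2²) ≈ 2.6 units.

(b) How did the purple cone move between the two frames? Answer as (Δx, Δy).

(0.9, 1.4)

From the two frames, the purple cone sits at roughly (10.8, 1.6) before and (11.7, 3.0) after.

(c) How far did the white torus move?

1.6

From (4.8, 3.4) to (4.4, 5.0), the white torus covered √(0.4² + 1.6²) ≈ 1.6 units.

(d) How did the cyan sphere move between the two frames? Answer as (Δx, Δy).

(-2.2, -0.8)

The cyan sphere started near (10.7, 7.1) and ended near (8.5, 6.3).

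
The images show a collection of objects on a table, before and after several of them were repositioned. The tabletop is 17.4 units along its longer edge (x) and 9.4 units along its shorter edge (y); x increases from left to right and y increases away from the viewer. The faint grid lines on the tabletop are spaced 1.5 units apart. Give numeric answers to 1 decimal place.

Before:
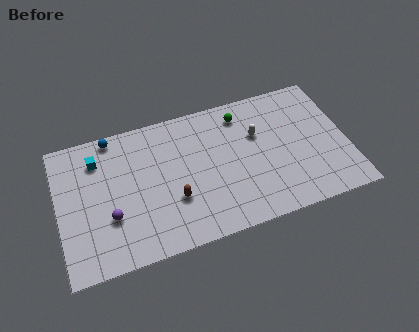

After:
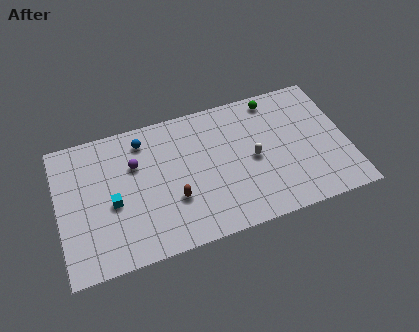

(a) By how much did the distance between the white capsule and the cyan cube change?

-1.2

They were about 9.7 units apart before and 8.5 after — 1.2 units closer together.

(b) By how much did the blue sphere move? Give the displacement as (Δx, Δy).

(1.8, -0.8)

The blue sphere was at about (3.5, 8.6) and moved to about (5.3, 7.8).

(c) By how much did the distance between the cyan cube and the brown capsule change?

-2.2

Before: roughly 5.9 units apart; after: 3.7. That's 2.2 units closer together.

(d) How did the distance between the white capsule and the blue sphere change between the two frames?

-1.8

They were about 9.0 units apart before and 7.2 after — 1.8 units closer together.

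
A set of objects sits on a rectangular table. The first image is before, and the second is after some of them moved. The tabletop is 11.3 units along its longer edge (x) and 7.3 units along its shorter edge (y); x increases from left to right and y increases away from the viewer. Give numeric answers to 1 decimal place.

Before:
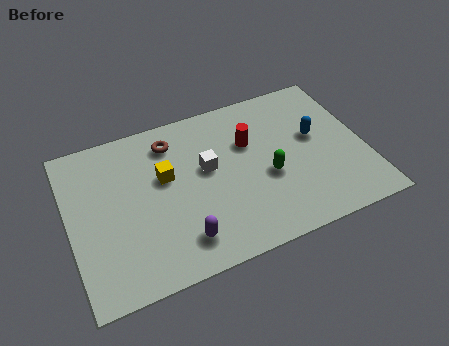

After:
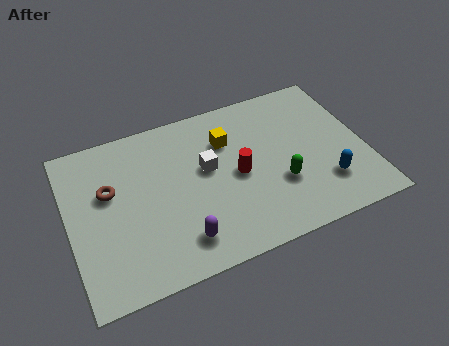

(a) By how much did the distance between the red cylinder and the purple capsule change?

-1.3

Before: roughly 4.5 units apart; after: 3.2. That's 1.3 units closer together.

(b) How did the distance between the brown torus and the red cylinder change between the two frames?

+1.8

The distance was about 3.1 in the first image and 4.9 in the second, so they moved 1.8 units further apart.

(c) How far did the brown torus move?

2.9

From (4.1, 5.9) to (1.6, 4.5), the brown torus covered √(2.5² + 1.4²) ≈ 2.9 units.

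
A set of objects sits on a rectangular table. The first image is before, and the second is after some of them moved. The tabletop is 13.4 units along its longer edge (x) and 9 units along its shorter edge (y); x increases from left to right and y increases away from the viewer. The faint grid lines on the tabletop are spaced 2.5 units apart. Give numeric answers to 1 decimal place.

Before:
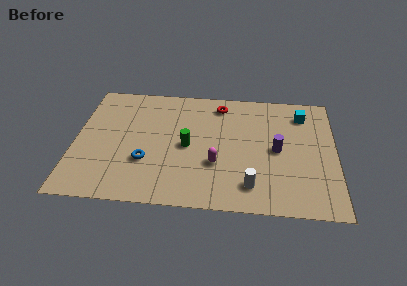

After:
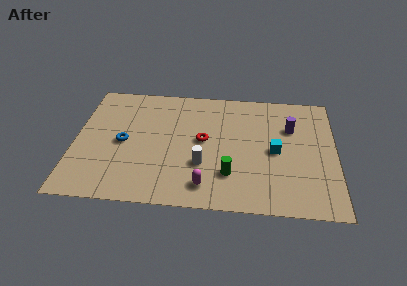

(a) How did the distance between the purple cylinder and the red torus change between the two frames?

+0.3

The distance was about 4.4 in the first image and 4.7 in the second, so they moved 0.3 units further apart.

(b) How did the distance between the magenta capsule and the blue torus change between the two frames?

+1.5

The distance was about 3.6 in the first image and 5.1 in the second, so they moved 1.5 units further apart.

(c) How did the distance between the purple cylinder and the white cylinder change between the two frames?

+2.5

They were about 3.0 units apart before and 5.5 after — 2.5 units further apart.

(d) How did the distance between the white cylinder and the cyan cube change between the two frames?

-2.2

The distance was about 6.1 in the first image and 3.9 in the second, so they moved 2.2 units closer together.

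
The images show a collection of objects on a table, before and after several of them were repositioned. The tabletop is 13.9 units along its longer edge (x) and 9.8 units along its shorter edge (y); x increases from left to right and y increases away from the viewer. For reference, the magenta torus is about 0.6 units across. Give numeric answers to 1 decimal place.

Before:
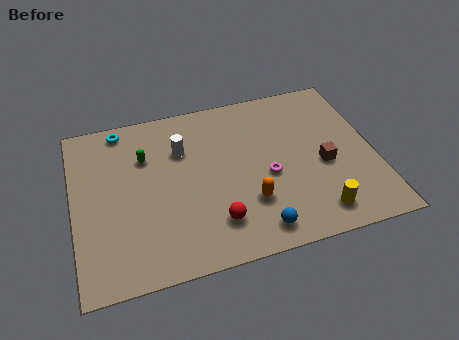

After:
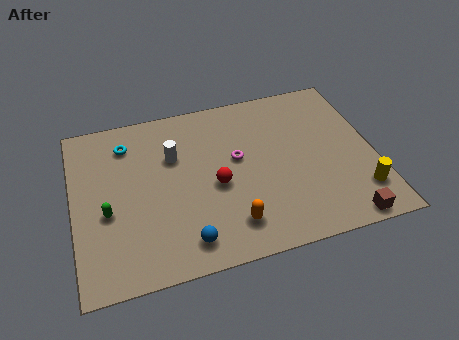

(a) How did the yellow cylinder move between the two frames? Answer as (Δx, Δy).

(2.1, 0.7)

The yellow cylinder was at about (10.9, 1.5) and moved to about (13.0, 2.2).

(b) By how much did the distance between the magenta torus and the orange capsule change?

+2.1

The distance was about 1.6 in the first image and 3.7 in the second, so they moved 2.1 units further apart.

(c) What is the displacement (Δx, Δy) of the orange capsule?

(-0.9, -1.0)

The orange capsule was at about (7.9, 2.9) and moved to about (7.0, 1.9).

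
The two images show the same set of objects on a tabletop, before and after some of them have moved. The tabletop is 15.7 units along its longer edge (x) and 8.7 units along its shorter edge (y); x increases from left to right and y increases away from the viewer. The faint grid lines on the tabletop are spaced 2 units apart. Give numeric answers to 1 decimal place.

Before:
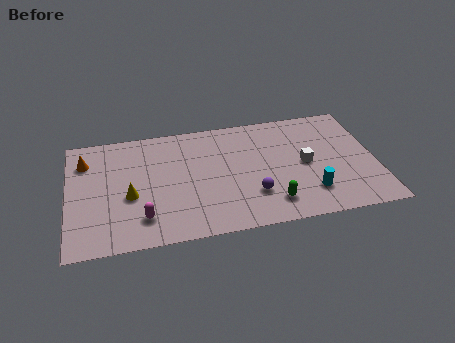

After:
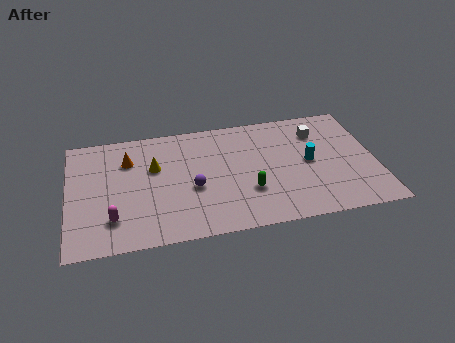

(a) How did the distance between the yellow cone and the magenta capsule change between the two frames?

+2.2

They were about 1.8 units apart before and 4.0 after — 2.2 units further apart.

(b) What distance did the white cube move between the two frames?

2.4

The white cube moved from about (12.1, 4.3) to (12.9, 6.6), a distance of √(0.8² + 2.3²) ≈ 2.4.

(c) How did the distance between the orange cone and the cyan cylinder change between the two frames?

-2.8

The distance was about 12.2 in the first image and 9.4 in the second, so they moved 2.8 units closer together.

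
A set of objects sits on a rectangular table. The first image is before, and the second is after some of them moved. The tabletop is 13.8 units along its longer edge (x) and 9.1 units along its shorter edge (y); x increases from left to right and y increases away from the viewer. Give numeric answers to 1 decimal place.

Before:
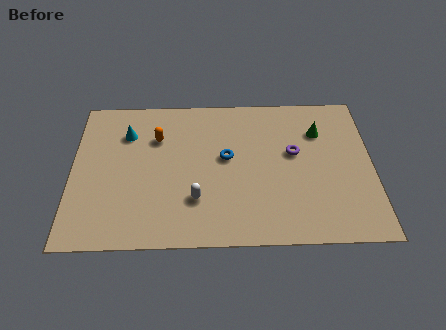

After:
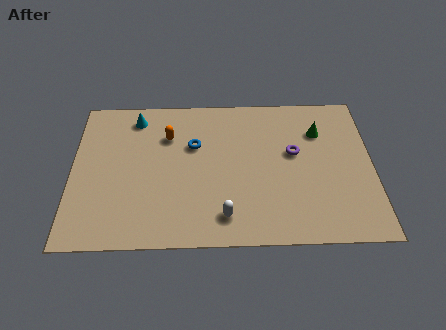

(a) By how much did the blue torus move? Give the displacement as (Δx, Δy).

(-1.5, 0.8)

From the two frames, the blue torus sits at roughly (7.1, 5.1) before and (5.6, 5.9) after.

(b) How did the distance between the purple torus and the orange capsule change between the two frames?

-0.5

The distance was about 6.4 in the first image and 5.9 in the second, so they moved 0.5 units closer together.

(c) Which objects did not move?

the purple torus and the green cone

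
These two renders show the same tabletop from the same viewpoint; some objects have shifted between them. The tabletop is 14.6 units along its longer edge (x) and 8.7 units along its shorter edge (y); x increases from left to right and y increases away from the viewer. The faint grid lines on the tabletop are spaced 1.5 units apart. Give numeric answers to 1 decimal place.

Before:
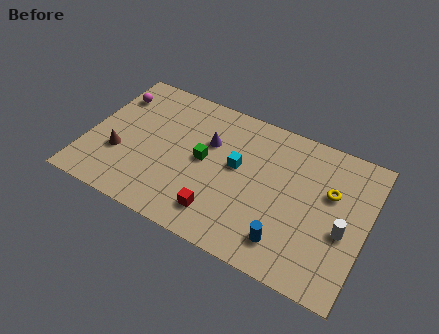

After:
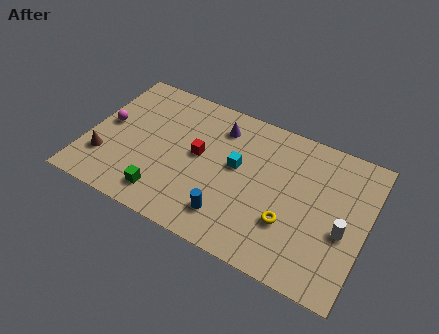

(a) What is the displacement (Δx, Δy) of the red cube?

(-1.5, 3.0)

The red cube was at about (7.3, 1.7) and moved to about (5.8, 4.7).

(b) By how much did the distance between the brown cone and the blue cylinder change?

-2.4

They were about 9.1 units apart before and 6.7 after — 2.4 units closer together.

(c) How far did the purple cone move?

1.3

The purple cone moved from about (6.2, 5.7) to (6.6, 6.9), a distance of √(0.4² + 1.2²) ≈ 1.3.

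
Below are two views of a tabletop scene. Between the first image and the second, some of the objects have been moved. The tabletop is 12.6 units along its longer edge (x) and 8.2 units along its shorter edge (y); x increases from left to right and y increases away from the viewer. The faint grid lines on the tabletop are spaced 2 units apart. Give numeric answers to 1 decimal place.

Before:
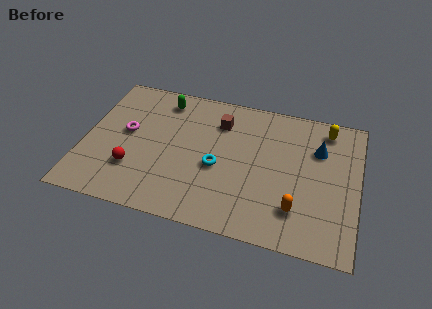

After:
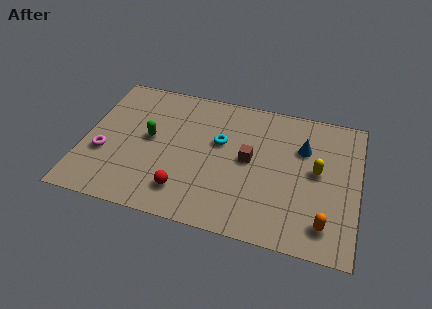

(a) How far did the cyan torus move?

1.5

The cyan torus moved from about (6.2, 3.5) to (6.2, 5.0), a distance of √(0.0² + 1.5²) ≈ 1.5.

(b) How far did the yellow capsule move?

2.6

The yellow capsule was near (11.0, 7.0) before and (10.7, 4.4) after, so it travelled √(0.3² + 2.6²) ≈ 2.6 units.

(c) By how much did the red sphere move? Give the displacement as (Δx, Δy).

(2.4, -0.7)

From the two frames, the red sphere sits at roughly (2.4, 2.4) before and (4.8, 1.7) after.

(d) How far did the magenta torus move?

1.7

The magenta torus was near (1.9, 4.5) before and (1.0, 3.0) after, so it travelled √(0.9² + 1.5²) ≈ 1.7 units.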